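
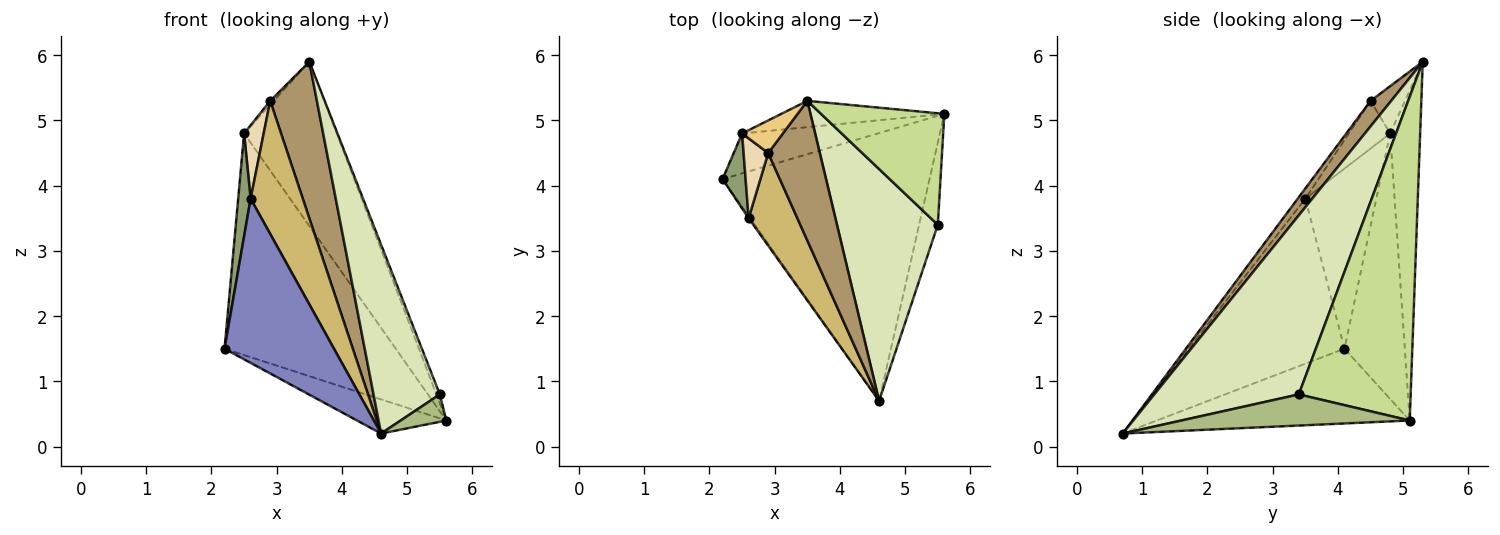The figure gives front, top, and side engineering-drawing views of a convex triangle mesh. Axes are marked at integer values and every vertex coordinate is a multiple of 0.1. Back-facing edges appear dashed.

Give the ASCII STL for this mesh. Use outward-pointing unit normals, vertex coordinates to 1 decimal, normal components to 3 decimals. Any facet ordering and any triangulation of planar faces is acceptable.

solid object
 facet normal -0.337 0.119 -0.934
  outer loop
   vertex 4.6 0.7 0.2
   vertex 2.2 4.1 1.5
   vertex 5.6 5.1 0.4
  endloop
 endfacet
 facet normal -0.818 -0.575 -0.008
  outer loop
   vertex 2.6 3.5 3.8
   vertex 2.2 4.1 1.5
   vertex 4.6 0.7 0.2
  endloop
 endfacet
 facet normal -0.328 0.930 -0.167
  outer loop
   vertex 2.5 4.8 4.8
   vertex 5.6 5.1 0.4
   vertex 2.2 4.1 1.5
  endloop
 endfacet
 facet normal -0.305 0.940 -0.151
  outer loop
   vertex 2.5 4.8 4.8
   vertex 3.5 5.3 5.9
   vertex 5.6 5.1 0.4
  endloop
 endfacet
 facet normal -0.977 -0.171 0.125
  outer loop
   vertex 2.5 4.8 4.8
   vertex 2.2 4.1 1.5
   vertex 2.6 3.5 3.8
  endloop
 endfacet
 facet normal 0.845 -0.169 -0.507
  outer loop
   vertex 5.5 3.4 0.8
   vertex 4.6 0.7 0.2
   vertex 5.6 5.1 0.4
  endloop
 endfacet
 facet normal 0.934 0.029 0.356
  outer loop
   vertex 5.5 3.4 0.8
   vertex 5.6 5.1 0.4
   vertex 3.5 5.3 5.9
  endloop
 endfacet
 facet normal 0.809 -0.371 0.456
  outer loop
   vertex 5.5 3.4 0.8
   vertex 3.5 5.3 5.9
   vertex 4.6 0.7 0.2
  endloop
 endfacet
 facet normal 0.313 -0.709 0.632
  outer loop
   vertex 2.9 4.5 5.3
   vertex 4.6 0.7 0.2
   vertex 3.5 5.3 5.9
  endloop
 endfacet
 facet normal -0.120 -0.815 0.567
  outer loop
   vertex 2.9 4.5 5.3
   vertex 2.6 3.5 3.8
   vertex 4.6 0.7 0.2
  endloop
 endfacet
 facet normal -0.755 0.078 0.651
  outer loop
   vertex 2.9 4.5 5.3
   vertex 3.5 5.3 5.9
   vertex 2.5 4.8 4.8
  endloop
 endfacet
 facet normal -0.819 -0.388 0.422
  outer loop
   vertex 2.9 4.5 5.3
   vertex 2.5 4.8 4.8
   vertex 2.6 3.5 3.8
  endloop
 endfacet
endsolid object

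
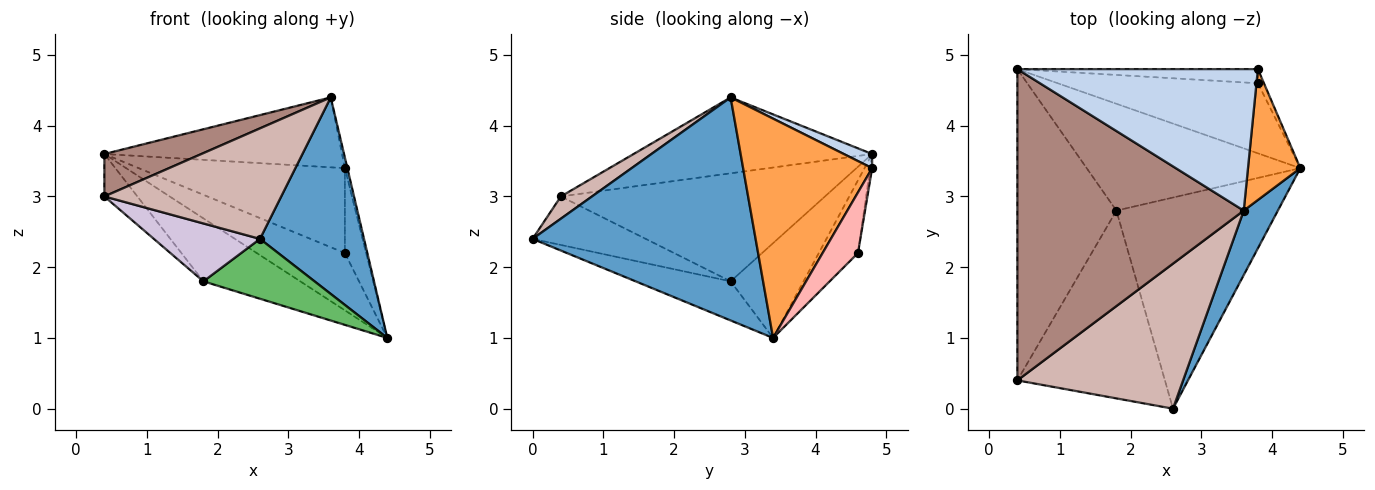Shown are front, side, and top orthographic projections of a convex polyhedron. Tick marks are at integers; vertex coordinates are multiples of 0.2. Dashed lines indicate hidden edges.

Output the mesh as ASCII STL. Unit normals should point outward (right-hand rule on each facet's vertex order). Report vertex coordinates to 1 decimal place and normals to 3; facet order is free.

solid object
 facet normal 0.898 -0.419 0.137
  outer loop
   vertex 3.6 2.8 4.4
   vertex 2.6 0.0 2.4
   vertex 4.4 3.4 1.0
  endloop
 endfacet
 facet normal 0.053 0.442 0.895
  outer loop
   vertex 3.8 4.8 3.4
   vertex 0.4 4.8 3.6
   vertex 3.6 2.8 4.4
  endloop
 endfacet
 facet normal 0.972 0.019 0.232
  outer loop
   vertex 3.8 4.8 3.4
   vertex 3.6 2.8 4.4
   vertex 4.4 3.4 1.0
  endloop
 endfacet
 facet normal -0.357 0.474 -0.805
  outer loop
   vertex 1.8 2.8 1.8
   vertex 0.4 4.8 3.6
   vertex 4.4 3.4 1.0
  endloop
 endfacet
 facet normal -0.227 -0.266 -0.937
  outer loop
   vertex 1.8 2.8 1.8
   vertex 4.4 3.4 1.0
   vertex 2.6 0.0 2.4
  endloop
 endfacet
 facet normal -0.271 0.610 -0.745
  outer loop
   vertex 3.8 4.6 2.2
   vertex 4.4 3.4 1.0
   vertex 0.4 4.8 3.6
  endloop
 endfacet
 facet normal -0.010 0.986 -0.164
  outer loop
   vertex 3.8 4.6 2.2
   vertex 0.4 4.8 3.6
   vertex 3.8 4.8 3.4
  endloop
 endfacet
 facet normal 0.854 0.513 -0.085
  outer loop
   vertex 3.8 4.6 2.2
   vertex 3.8 4.8 3.4
   vertex 4.4 3.4 1.0
  endloop
 endfacet
 facet normal -0.734 0.092 -0.673
  outer loop
   vertex 0.4 0.4 3.0
   vertex 0.4 4.8 3.6
   vertex 1.8 2.8 1.8
  endloop
 endfacet
 facet normal -0.300 -0.281 -0.912
  outer loop
   vertex 0.4 0.4 3.0
   vertex 1.8 2.8 1.8
   vertex 2.6 0.0 2.4
  endloop
 endfacet
 facet normal -0.315 -0.128 0.940
  outer loop
   vertex 0.4 0.4 3.0
   vertex 3.6 2.8 4.4
   vertex 0.4 4.8 3.6
  endloop
 endfacet
 facet normal 0.106 -0.603 0.791
  outer loop
   vertex 0.4 0.4 3.0
   vertex 2.6 0.0 2.4
   vertex 3.6 2.8 4.4
  endloop
 endfacet
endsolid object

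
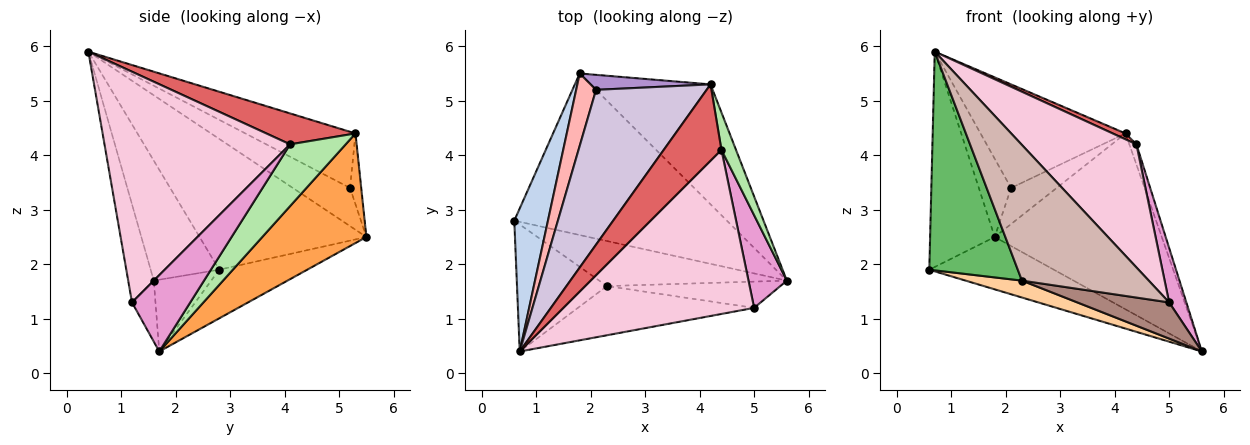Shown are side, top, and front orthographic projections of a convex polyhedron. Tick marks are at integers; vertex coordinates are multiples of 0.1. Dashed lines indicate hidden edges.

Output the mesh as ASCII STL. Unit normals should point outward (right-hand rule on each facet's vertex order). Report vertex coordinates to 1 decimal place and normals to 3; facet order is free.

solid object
 facet normal -0.213 0.301 -0.930
  outer loop
   vertex 1.8 5.5 2.5
   vertex 5.6 1.7 0.4
   vertex 0.6 2.8 1.9
  endloop
 endfacet
 facet normal -0.907 0.351 0.233
  outer loop
   vertex 0.7 0.4 5.9
   vertex 1.8 5.5 2.5
   vertex 0.6 2.8 1.9
  endloop
 endfacet
 facet normal 0.458 0.735 -0.501
  outer loop
   vertex 4.2 5.3 4.4
   vertex 5.6 1.7 0.4
   vertex 1.8 5.5 2.5
  endloop
 endfacet
 facet normal -0.337 -0.331 -0.881
  outer loop
   vertex 2.3 1.6 1.7
   vertex 0.6 2.8 1.9
   vertex 5.6 1.7 0.4
  endloop
 endfacet
 facet normal -0.556 -0.719 -0.417
  outer loop
   vertex 2.3 1.6 1.7
   vertex 0.7 0.4 5.9
   vertex 0.6 2.8 1.9
  endloop
 endfacet
 facet normal 0.966 0.123 0.227
  outer loop
   vertex 4.4 4.1 4.2
   vertex 5.6 1.7 0.4
   vertex 4.2 5.3 4.4
  endloop
 endfacet
 facet normal 0.472 -0.068 0.879
  outer loop
   vertex 4.4 4.1 4.2
   vertex 4.2 5.3 4.4
   vertex 0.7 0.4 5.9
  endloop
 endfacet
 facet normal -0.793 0.447 0.413
  outer loop
   vertex 2.1 5.2 3.4
   vertex 1.8 5.5 2.5
   vertex 0.7 0.4 5.9
  endloop
 endfacet
 facet normal -0.221 0.901 0.374
  outer loop
   vertex 2.1 5.2 3.4
   vertex 4.2 5.3 4.4
   vertex 1.8 5.5 2.5
  endloop
 endfacet
 facet normal -0.389 0.512 0.766
  outer loop
   vertex 2.1 5.2 3.4
   vertex 0.7 0.4 5.9
   vertex 4.2 5.3 4.4
  endloop
 endfacet
 facet normal -0.203 -0.792 -0.575
  outer loop
   vertex 5.0 1.2 1.3
   vertex 2.3 1.6 1.7
   vertex 5.6 1.7 0.4
  endloop
 endfacet
 facet normal -0.186 -0.924 -0.335
  outer loop
   vertex 5.0 1.2 1.3
   vertex 0.7 0.4 5.9
   vertex 2.3 1.6 1.7
  endloop
 endfacet
 facet normal 0.864 -0.255 0.434
  outer loop
   vertex 5.0 1.2 1.3
   vertex 5.6 1.7 0.4
   vertex 4.4 4.1 4.2
  endloop
 endfacet
 facet normal 0.695 -0.431 0.575
  outer loop
   vertex 5.0 1.2 1.3
   vertex 4.4 4.1 4.2
   vertex 0.7 0.4 5.9
  endloop
 endfacet
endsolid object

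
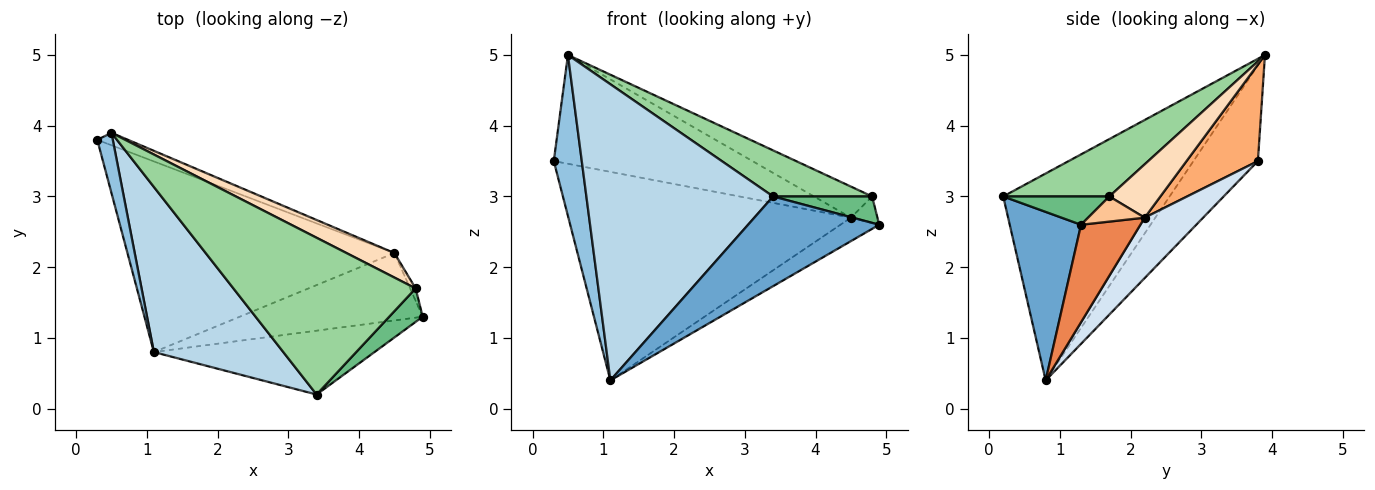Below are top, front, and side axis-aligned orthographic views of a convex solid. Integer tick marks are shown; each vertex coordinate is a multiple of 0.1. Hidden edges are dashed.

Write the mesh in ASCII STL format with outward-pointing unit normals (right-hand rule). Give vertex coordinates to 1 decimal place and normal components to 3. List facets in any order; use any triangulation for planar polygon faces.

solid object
 facet normal 0.405 -0.745 -0.530
  outer loop
   vertex 3.4 0.2 3.0
   vertex 1.1 0.8 0.4
   vertex 4.9 1.3 2.6
  endloop
 endfacet
 facet normal -0.907 -0.394 0.147
  outer loop
   vertex 0.5 3.9 5.0
   vertex 0.3 3.8 3.5
   vertex 1.1 0.8 0.4
  endloop
 endfacet
 facet normal -0.614 -0.689 0.384
  outer loop
   vertex 0.5 3.9 5.0
   vertex 1.1 0.8 0.4
   vertex 3.4 0.2 3.0
  endloop
 endfacet
 facet normal 0.151 0.730 -0.667
  outer loop
   vertex 4.5 2.2 2.7
   vertex 1.1 0.8 0.4
   vertex 0.3 3.8 3.5
  endloop
 endfacet
 facet normal 0.450 0.294 -0.844
  outer loop
   vertex 4.5 2.2 2.7
   vertex 4.9 1.3 2.6
   vertex 1.1 0.8 0.4
  endloop
 endfacet
 facet normal 0.336 0.936 -0.107
  outer loop
   vertex 4.5 2.2 2.7
   vertex 0.3 3.8 3.5
   vertex 0.5 3.9 5.0
  endloop
 endfacet
 facet normal 0.888 0.416 -0.194
  outer loop
   vertex 4.8 1.7 3.0
   vertex 4.9 1.3 2.6
   vertex 4.5 2.2 2.7
  endloop
 endfacet
 facet normal 0.568 0.646 0.510
  outer loop
   vertex 4.8 1.7 3.0
   vertex 4.5 2.2 2.7
   vertex 0.5 3.9 5.0
  endloop
 endfacet
 facet normal 0.553 -0.516 0.654
  outer loop
   vertex 4.8 1.7 3.0
   vertex 3.4 0.2 3.0
   vertex 4.9 1.3 2.6
  endloop
 endfacet
 facet normal 0.289 -0.270 0.918
  outer loop
   vertex 4.8 1.7 3.0
   vertex 0.5 3.9 5.0
   vertex 3.4 0.2 3.0
  endloop
 endfacet
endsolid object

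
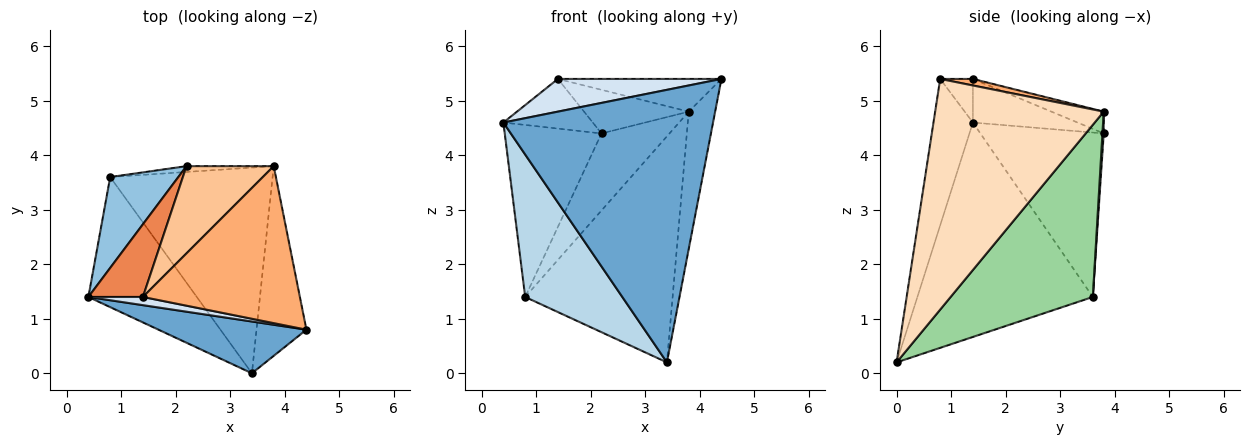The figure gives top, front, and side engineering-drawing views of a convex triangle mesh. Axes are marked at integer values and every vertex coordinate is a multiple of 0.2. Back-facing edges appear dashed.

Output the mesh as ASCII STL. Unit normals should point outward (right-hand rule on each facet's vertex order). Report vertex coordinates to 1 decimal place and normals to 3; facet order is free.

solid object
 facet normal -0.182 -0.966 0.184
  outer loop
   vertex 3.4 0.0 0.2
   vertex 4.4 0.8 5.4
   vertex 0.4 1.4 4.6
  endloop
 endfacet
 facet normal -0.748 0.587 0.310
  outer loop
   vertex 0.8 3.6 1.4
   vertex 0.4 1.4 4.6
   vertex 2.2 3.8 4.4
  endloop
 endfacet
 facet normal -0.800 -0.443 -0.405
  outer loop
   vertex 0.8 3.6 1.4
   vertex 3.4 0.0 0.2
   vertex 0.4 1.4 4.6
  endloop
 endfacet
 facet normal -0.190 -0.952 0.238
  outer loop
   vertex 1.4 1.4 5.4
   vertex 0.4 1.4 4.6
   vertex 4.4 0.8 5.4
  endloop
 endfacet
 facet normal -0.551 0.471 0.689
  outer loop
   vertex 1.4 1.4 5.4
   vertex 2.2 3.8 4.4
   vertex 0.4 1.4 4.6
  endloop
 endfacet
 facet normal 0.041 0.204 0.978
  outer loop
   vertex 3.8 3.8 4.8
   vertex 1.4 1.4 5.4
   vertex 4.4 0.8 5.4
  endloop
 endfacet
 facet normal -0.218 0.436 0.873
  outer loop
   vertex 3.8 3.8 4.8
   vertex 2.2 3.8 4.4
   vertex 1.4 1.4 5.4
  endloop
 endfacet
 facet normal 0.966 0.151 -0.209
  outer loop
   vertex 3.8 3.8 4.8
   vertex 4.4 0.8 5.4
   vertex 3.4 0.0 0.2
  endloop
 endfacet
 facet normal 0.019 0.997 -0.075
  outer loop
   vertex 3.8 3.8 4.8
   vertex 0.8 3.6 1.4
   vertex 2.2 3.8 4.4
  endloop
 endfacet
 facet normal 0.581 0.602 -0.548
  outer loop
   vertex 3.8 3.8 4.8
   vertex 3.4 0.0 0.2
   vertex 0.8 3.6 1.4
  endloop
 endfacet
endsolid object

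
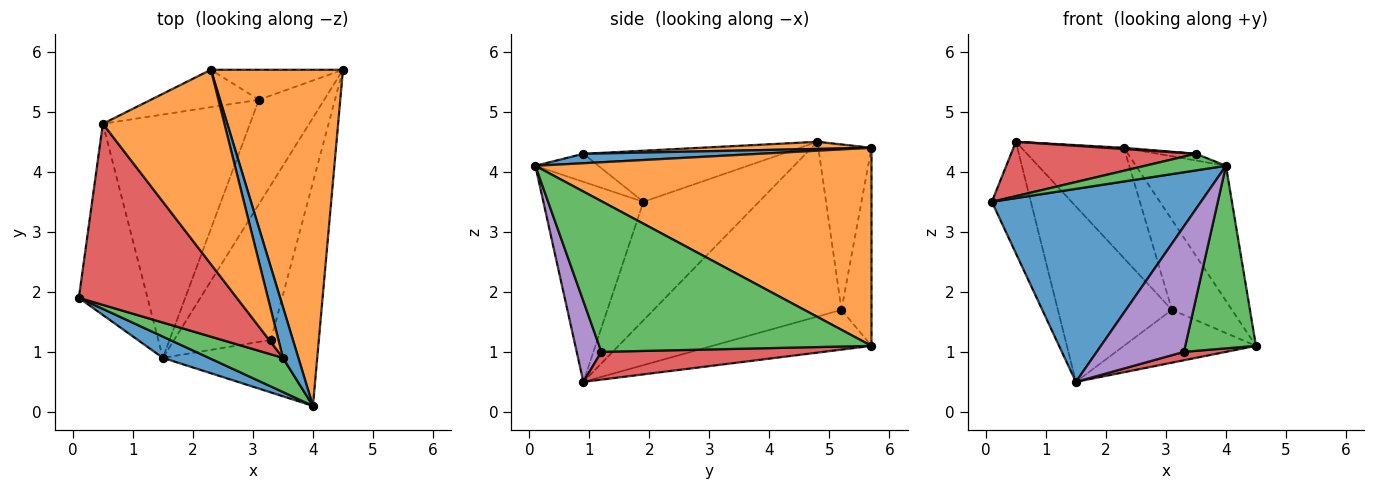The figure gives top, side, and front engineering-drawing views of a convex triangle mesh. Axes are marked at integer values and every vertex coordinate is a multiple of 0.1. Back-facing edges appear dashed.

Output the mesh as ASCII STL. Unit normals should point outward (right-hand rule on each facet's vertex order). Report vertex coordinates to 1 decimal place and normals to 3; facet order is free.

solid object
 facet normal -0.429 -0.898 0.099
  outer loop
   vertex 1.5 0.9 0.5
   vertex 4.0 0.1 4.1
   vertex 0.1 1.9 3.5
  endloop
 endfacet
 facet normal 0.812 0.218 0.541
  outer loop
   vertex 2.3 5.7 4.4
   vertex 4.0 0.1 4.1
   vertex 4.5 5.7 1.1
  endloop
 endfacet
 facet normal 0.925 -0.240 -0.294
  outer loop
   vertex 3.3 1.2 1.0
   vertex 4.5 5.7 1.1
   vertex 4.0 0.1 4.1
  endloop
 endfacet
 facet normal 0.275 -0.052 -0.960
  outer loop
   vertex 3.3 1.2 1.0
   vertex 1.5 0.9 0.5
   vertex 4.5 5.7 1.1
  endloop
 endfacet
 facet normal 0.253 -0.892 -0.374
  outer loop
   vertex 3.3 1.2 1.0
   vertex 4.0 0.1 4.1
   vertex 1.5 0.9 0.5
  endloop
 endfacet
 facet normal -0.831 0.280 -0.481
  outer loop
   vertex 0.5 4.8 4.5
   vertex 1.5 0.9 0.5
   vertex 0.1 1.9 3.5
  endloop
 endfacet
 facet normal -0.429 0.857 -0.286
  outer loop
   vertex 3.1 5.2 1.7
   vertex 2.3 5.7 4.4
   vertex 4.5 5.7 1.1
  endloop
 endfacet
 facet normal -0.441 0.850 -0.288
  outer loop
   vertex 3.1 5.2 1.7
   vertex 0.5 4.8 4.5
   vertex 2.3 5.7 4.4
  endloop
 endfacet
 facet normal -0.478 0.397 -0.784
  outer loop
   vertex 3.1 5.2 1.7
   vertex 4.5 5.7 1.1
   vertex 1.5 0.9 0.5
  endloop
 endfacet
 facet normal -0.694 0.421 -0.584
  outer loop
   vertex 3.1 5.2 1.7
   vertex 1.5 0.9 0.5
   vertex 0.5 4.8 4.5
  endloop
 endfacet
 facet normal 0.518 0.112 0.848
  outer loop
   vertex 3.5 0.9 4.3
   vertex 4.0 0.1 4.1
   vertex 2.3 5.7 4.4
  endloop
 endfacet
 facet normal 0.059 -0.006 0.998
  outer loop
   vertex 3.5 0.9 4.3
   vertex 2.3 5.7 4.4
   vertex 0.5 4.8 4.5
  endloop
 endfacet
 facet normal -0.322 -0.414 0.851
  outer loop
   vertex 3.5 0.9 4.3
   vertex 0.1 1.9 3.5
   vertex 4.0 0.1 4.1
  endloop
 endfacet
 facet normal -0.296 -0.275 0.915
  outer loop
   vertex 3.5 0.9 4.3
   vertex 0.5 4.8 4.5
   vertex 0.1 1.9 3.5
  endloop
 endfacet
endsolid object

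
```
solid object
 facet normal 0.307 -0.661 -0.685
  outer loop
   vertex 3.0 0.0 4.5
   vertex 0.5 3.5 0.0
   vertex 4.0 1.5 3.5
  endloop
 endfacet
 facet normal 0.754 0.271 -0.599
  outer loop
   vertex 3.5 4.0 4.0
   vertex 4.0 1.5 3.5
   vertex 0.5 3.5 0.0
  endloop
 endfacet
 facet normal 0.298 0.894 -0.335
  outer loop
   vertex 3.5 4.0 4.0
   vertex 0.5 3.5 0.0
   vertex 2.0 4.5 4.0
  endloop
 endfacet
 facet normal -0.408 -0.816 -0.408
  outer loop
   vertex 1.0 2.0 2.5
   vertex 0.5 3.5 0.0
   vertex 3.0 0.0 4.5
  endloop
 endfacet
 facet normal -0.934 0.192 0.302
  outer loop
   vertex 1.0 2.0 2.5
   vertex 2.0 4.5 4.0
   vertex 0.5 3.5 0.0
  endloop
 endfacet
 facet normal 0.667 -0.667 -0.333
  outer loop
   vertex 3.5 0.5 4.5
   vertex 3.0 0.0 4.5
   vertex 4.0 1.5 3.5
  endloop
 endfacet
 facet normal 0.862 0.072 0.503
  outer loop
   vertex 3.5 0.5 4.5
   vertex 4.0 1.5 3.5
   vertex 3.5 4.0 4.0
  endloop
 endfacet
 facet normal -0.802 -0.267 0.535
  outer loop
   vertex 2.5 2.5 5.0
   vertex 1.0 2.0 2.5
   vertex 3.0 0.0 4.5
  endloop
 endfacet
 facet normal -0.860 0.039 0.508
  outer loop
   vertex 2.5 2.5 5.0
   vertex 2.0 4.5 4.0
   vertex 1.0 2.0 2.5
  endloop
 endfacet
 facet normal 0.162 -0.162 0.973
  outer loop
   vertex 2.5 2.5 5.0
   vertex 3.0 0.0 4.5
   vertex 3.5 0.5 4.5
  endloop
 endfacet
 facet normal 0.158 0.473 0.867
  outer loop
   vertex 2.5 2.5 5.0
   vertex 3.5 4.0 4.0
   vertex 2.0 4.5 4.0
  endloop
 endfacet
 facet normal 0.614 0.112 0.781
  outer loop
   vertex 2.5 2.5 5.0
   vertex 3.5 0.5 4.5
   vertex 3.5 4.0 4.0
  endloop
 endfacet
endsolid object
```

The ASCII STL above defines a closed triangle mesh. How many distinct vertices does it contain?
8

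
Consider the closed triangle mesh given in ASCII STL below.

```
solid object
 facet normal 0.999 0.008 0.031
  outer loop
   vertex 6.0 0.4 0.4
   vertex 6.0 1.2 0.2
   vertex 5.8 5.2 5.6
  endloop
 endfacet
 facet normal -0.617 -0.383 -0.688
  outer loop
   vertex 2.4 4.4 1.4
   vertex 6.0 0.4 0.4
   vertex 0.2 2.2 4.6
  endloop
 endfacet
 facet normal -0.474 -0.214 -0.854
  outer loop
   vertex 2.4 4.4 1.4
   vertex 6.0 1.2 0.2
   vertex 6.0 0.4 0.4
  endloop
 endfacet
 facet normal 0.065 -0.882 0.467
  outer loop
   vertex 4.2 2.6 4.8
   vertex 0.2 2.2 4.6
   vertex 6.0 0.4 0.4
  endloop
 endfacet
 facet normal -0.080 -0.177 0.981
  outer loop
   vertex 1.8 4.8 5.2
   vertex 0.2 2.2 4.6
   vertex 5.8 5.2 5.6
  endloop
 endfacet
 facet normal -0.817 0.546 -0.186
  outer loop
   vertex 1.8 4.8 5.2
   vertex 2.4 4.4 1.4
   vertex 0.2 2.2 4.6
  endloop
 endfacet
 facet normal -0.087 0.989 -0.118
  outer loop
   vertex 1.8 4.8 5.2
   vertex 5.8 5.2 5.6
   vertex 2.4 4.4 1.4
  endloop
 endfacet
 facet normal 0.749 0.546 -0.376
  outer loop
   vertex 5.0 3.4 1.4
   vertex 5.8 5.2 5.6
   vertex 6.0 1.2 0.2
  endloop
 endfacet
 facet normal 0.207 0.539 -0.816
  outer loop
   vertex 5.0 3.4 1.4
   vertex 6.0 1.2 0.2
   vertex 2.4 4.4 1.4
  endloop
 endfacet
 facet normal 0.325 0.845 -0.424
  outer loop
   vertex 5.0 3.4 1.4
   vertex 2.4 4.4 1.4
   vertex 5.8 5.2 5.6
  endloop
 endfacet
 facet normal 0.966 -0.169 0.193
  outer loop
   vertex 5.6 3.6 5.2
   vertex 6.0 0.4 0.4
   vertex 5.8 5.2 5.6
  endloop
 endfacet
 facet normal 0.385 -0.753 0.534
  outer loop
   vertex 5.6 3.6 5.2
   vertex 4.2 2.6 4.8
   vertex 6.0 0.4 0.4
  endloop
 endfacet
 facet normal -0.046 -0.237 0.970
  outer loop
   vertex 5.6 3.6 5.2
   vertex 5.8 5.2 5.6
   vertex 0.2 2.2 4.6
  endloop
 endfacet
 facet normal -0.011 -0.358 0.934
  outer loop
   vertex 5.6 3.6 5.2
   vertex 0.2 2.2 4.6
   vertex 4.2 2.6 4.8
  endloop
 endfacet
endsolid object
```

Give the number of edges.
21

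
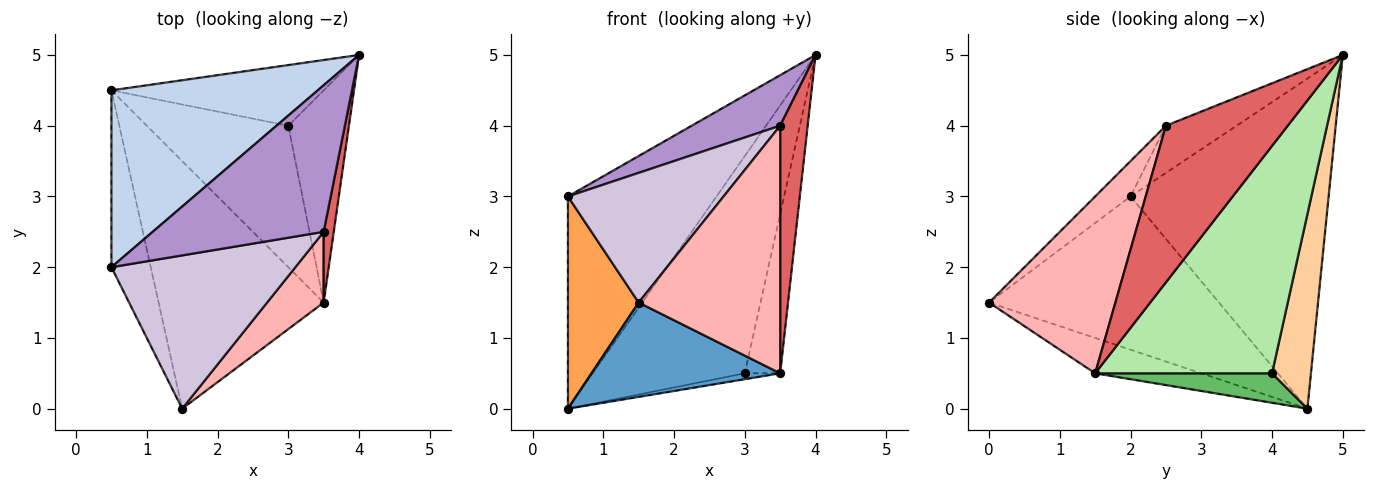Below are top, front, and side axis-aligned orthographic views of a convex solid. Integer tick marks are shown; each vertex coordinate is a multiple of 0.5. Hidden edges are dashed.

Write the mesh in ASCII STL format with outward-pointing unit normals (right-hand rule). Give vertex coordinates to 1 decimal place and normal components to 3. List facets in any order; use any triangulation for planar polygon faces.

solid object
 facet normal -0.196 -0.349 -0.916
  outer loop
   vertex 3.5 1.5 0.5
   vertex 1.5 0.0 1.5
   vertex 0.5 4.5 0.0
  endloop
 endfacet
 facet normal -0.716 0.537 0.447
  outer loop
   vertex 0.5 2.0 3.0
   vertex 4.0 5.0 5.0
   vertex 0.5 4.5 0.0
  endloop
 endfacet
 facet normal -0.928 -0.286 -0.238
  outer loop
   vertex 0.5 2.0 3.0
   vertex 0.5 4.5 0.0
   vertex 1.5 0.0 1.5
  endloop
 endfacet
 facet normal 0.239 0.935 -0.261
  outer loop
   vertex 3.0 4.0 0.5
   vertex 0.5 4.5 0.0
   vertex 4.0 5.0 5.0
  endloop
 endfacet
 facet normal 0.204 0.041 -0.978
  outer loop
   vertex 3.0 4.0 0.5
   vertex 3.5 1.5 0.5
   vertex 0.5 4.5 0.0
  endloop
 endfacet
 facet normal 0.949 0.190 -0.253
  outer loop
   vertex 3.0 4.0 0.5
   vertex 4.0 5.0 5.0
   vertex 3.5 1.5 0.5
  endloop
 endfacet
 facet normal 0.974 -0.220 0.063
  outer loop
   vertex 3.5 2.5 4.0
   vertex 3.5 1.5 0.5
   vertex 4.0 5.0 5.0
  endloop
 endfacet
 facet normal 0.651 -0.730 0.208
  outer loop
   vertex 3.5 2.5 4.0
   vertex 1.5 0.0 1.5
   vertex 3.5 1.5 0.5
  endloop
 endfacet
 facet normal -0.252 -0.315 0.915
  outer loop
   vertex 3.5 2.5 4.0
   vertex 4.0 5.0 5.0
   vertex 0.5 2.0 3.0
  endloop
 endfacet
 facet normal -0.145 -0.639 0.755
  outer loop
   vertex 3.5 2.5 4.0
   vertex 0.5 2.0 3.0
   vertex 1.5 0.0 1.5
  endloop
 endfacet
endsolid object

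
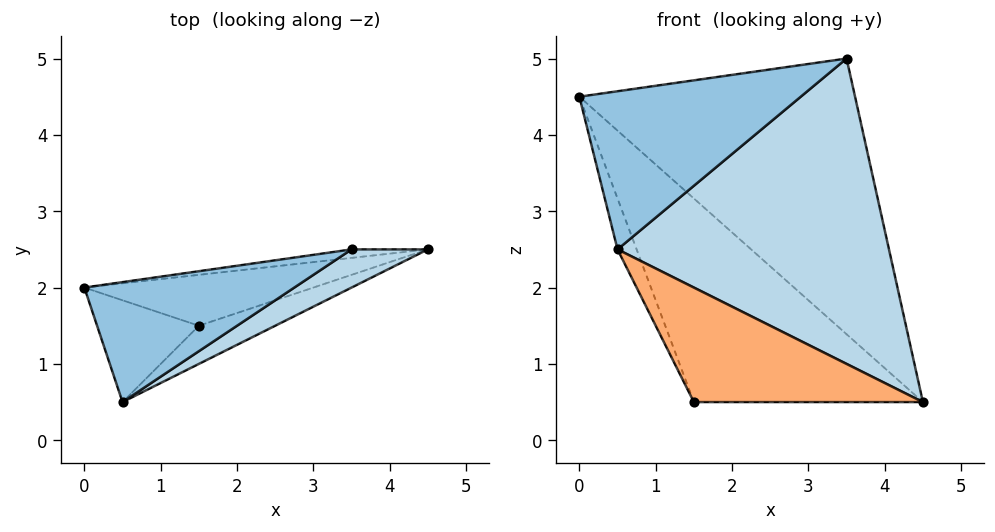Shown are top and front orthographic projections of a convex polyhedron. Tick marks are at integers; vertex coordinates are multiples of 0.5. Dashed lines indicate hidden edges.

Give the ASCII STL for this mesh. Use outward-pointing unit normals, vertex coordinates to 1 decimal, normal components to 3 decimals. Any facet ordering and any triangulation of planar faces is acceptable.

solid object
 facet normal -0.137 0.990 -0.030
  outer loop
   vertex 3.5 2.5 5.0
   vertex 4.5 2.5 0.5
   vertex 0.0 2.0 4.5
  endloop
 endfacet
 facet normal 0.027 -0.796 0.604
  outer loop
   vertex 3.5 2.5 5.0
   vertex 0.0 2.0 4.5
   vertex 0.5 0.5 2.5
  endloop
 endfacet
 facet normal 0.487 -0.866 0.108
  outer loop
   vertex 3.5 2.5 5.0
   vertex 0.5 0.5 2.5
   vertex 4.5 2.5 0.5
  endloop
 endfacet
 facet normal -0.308 0.923 -0.231
  outer loop
   vertex 1.5 1.5 0.5
   vertex 0.0 2.0 4.5
   vertex 4.5 2.5 0.5
  endloop
 endfacet
 facet normal -0.913 0.183 -0.365
  outer loop
   vertex 1.5 1.5 0.5
   vertex 0.5 0.5 2.5
   vertex 0.0 2.0 4.5
  endloop
 endfacet
 facet normal 0.302 -0.905 -0.302
  outer loop
   vertex 1.5 1.5 0.5
   vertex 4.5 2.5 0.5
   vertex 0.5 0.5 2.5
  endloop
 endfacet
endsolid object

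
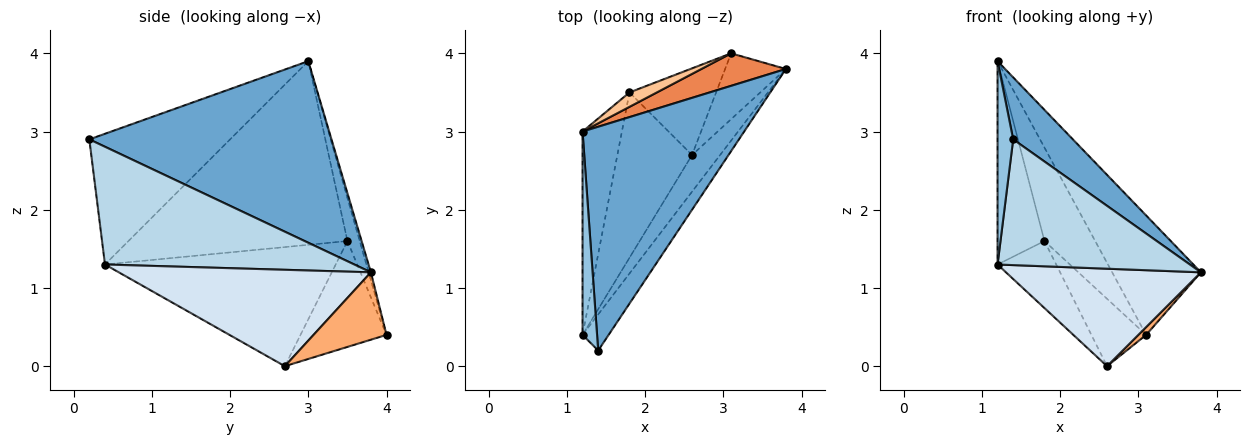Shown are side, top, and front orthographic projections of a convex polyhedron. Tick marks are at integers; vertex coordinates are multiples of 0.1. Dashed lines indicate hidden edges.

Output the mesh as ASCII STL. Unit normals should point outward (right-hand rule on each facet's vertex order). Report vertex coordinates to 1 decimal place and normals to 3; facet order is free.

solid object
 facet normal 0.735 -0.181 0.654
  outer loop
   vertex 1.4 0.2 2.9
   vertex 3.8 3.8 1.2
   vertex 1.2 3.0 3.9
  endloop
 endfacet
 facet normal -0.988 -0.110 0.110
  outer loop
   vertex 1.2 0.4 1.3
   vertex 1.4 0.2 2.9
   vertex 1.2 3.0 3.9
  endloop
 endfacet
 facet normal 0.780 -0.602 -0.173
  outer loop
   vertex 1.2 0.4 1.3
   vertex 3.8 3.8 1.2
   vertex 1.4 0.2 2.9
  endloop
 endfacet
 facet normal 0.771 -0.596 -0.224
  outer loop
   vertex 1.2 0.4 1.3
   vertex 2.6 2.7 0.0
   vertex 3.8 3.8 1.2
  endloop
 endfacet
 facet normal -0.024 0.965 0.262
  outer loop
   vertex 3.1 4.0 0.4
   vertex 1.2 3.0 3.9
   vertex 3.8 3.8 1.2
  endloop
 endfacet
 facet normal 0.740 -0.079 -0.668
  outer loop
   vertex 3.1 4.0 0.4
   vertex 3.8 3.8 1.2
   vertex 2.6 2.7 0.0
  endloop
 endfacet
 facet normal -0.233 0.961 0.148
  outer loop
   vertex 1.8 3.5 1.6
   vertex 1.2 3.0 3.9
   vertex 3.1 4.0 0.4
  endloop
 endfacet
 facet normal -0.694 0.442 -0.568
  outer loop
   vertex 1.8 3.5 1.6
   vertex 3.1 4.0 0.4
   vertex 2.6 2.7 0.0
  endloop
 endfacet
 facet normal -0.957 0.205 -0.205
  outer loop
   vertex 1.8 3.5 1.6
   vertex 1.2 0.4 1.3
   vertex 1.2 3.0 3.9
  endloop
 endfacet
 facet normal -0.828 0.211 -0.519
  outer loop
   vertex 1.8 3.5 1.6
   vertex 2.6 2.7 0.0
   vertex 1.2 0.4 1.3
  endloop
 endfacet
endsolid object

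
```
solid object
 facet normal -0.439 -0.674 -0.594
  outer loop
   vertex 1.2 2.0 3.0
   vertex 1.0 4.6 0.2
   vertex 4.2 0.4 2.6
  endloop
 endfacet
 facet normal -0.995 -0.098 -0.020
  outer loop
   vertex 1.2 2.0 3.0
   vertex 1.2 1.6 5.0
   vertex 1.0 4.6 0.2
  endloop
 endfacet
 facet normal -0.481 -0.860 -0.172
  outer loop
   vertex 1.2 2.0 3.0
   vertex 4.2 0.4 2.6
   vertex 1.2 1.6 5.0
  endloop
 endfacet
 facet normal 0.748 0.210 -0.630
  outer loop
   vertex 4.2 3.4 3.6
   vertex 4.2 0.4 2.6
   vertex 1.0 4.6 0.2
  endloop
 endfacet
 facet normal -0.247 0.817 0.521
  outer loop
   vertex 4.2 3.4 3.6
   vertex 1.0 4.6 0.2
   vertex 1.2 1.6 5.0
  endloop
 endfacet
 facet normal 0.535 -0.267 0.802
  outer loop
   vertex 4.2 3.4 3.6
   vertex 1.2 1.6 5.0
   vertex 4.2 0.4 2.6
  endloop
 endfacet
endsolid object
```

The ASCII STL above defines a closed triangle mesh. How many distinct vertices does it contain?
5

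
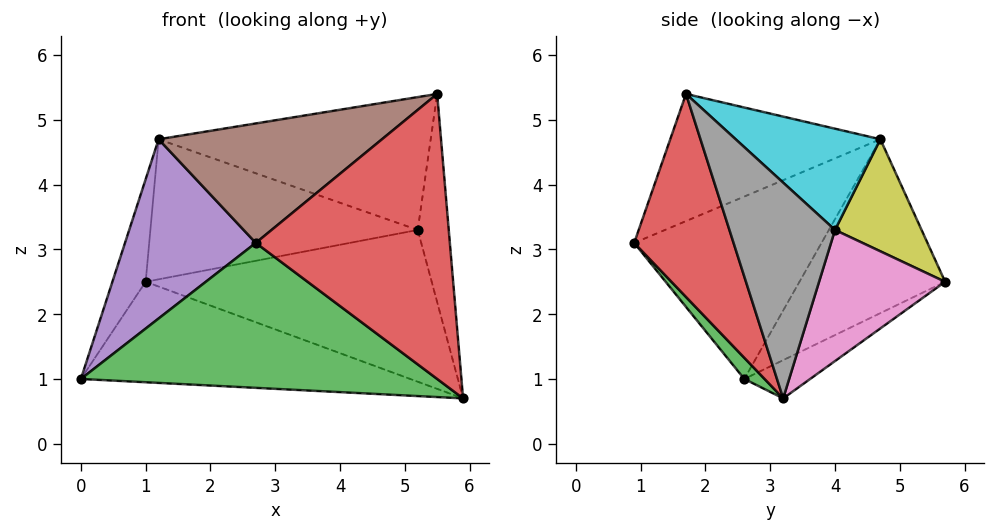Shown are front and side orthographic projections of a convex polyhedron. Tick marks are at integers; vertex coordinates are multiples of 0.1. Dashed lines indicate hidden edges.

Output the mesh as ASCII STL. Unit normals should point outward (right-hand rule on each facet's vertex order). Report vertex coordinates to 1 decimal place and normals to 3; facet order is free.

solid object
 facet normal -0.091 0.457 -0.884
  outer loop
   vertex 1.0 5.7 2.5
   vertex 5.9 3.2 0.7
   vertex 0.0 2.6 1.0
  endloop
 endfacet
 facet normal -0.958 0.219 0.186
  outer loop
   vertex 1.2 4.7 4.7
   vertex 1.0 5.7 2.5
   vertex 0.0 2.6 1.0
  endloop
 endfacet
 facet normal 0.043 -0.749 -0.661
  outer loop
   vertex 2.7 0.9 3.1
   vertex 0.0 2.6 1.0
   vertex 5.9 3.2 0.7
  endloop
 endfacet
 facet normal 0.443 -0.864 -0.238
  outer loop
   vertex 2.7 0.9 3.1
   vertex 5.9 3.2 0.7
   vertex 5.5 1.7 5.4
  endloop
 endfacet
 facet normal -0.706 -0.493 0.509
  outer loop
   vertex 2.7 0.9 3.1
   vertex 1.2 4.7 4.7
   vertex 0.0 2.6 1.0
  endloop
 endfacet
 facet normal -0.464 -0.493 0.736
  outer loop
   vertex 2.7 0.9 3.1
   vertex 5.5 1.7 5.4
   vertex 1.2 4.7 4.7
  endloop
 endfacet
 facet normal 0.397 0.902 -0.170
  outer loop
   vertex 5.2 4.0 3.3
   vertex 5.9 3.2 0.7
   vertex 1.0 5.7 2.5
  endloop
 endfacet
 facet normal 0.946 0.278 0.169
  outer loop
   vertex 5.2 4.0 3.3
   vertex 5.5 1.7 5.4
   vertex 5.9 3.2 0.7
  endloop
 endfacet
 facet normal 0.286 0.882 0.375
  outer loop
   vertex 5.2 4.0 3.3
   vertex 1.0 5.7 2.5
   vertex 1.2 4.7 4.7
  endloop
 endfacet
 facet normal 0.349 0.656 0.669
  outer loop
   vertex 5.2 4.0 3.3
   vertex 1.2 4.7 4.7
   vertex 5.5 1.7 5.4
  endloop
 endfacet
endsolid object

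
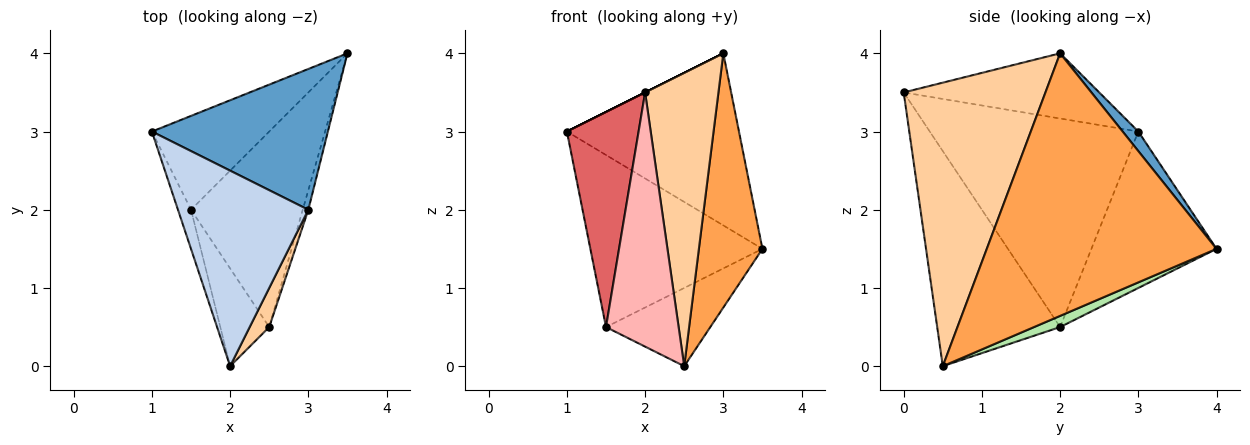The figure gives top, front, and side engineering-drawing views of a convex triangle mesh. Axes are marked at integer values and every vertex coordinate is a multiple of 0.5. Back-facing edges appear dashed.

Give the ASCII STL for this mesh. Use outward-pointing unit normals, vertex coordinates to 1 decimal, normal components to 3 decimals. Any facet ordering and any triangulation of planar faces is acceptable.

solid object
 facet normal 0.070 0.772 0.632
  outer loop
   vertex 3.0 2.0 4.0
   vertex 3.5 4.0 1.5
   vertex 1.0 3.0 3.0
  endloop
 endfacet
 facet normal -0.447 0.000 0.894
  outer loop
   vertex 3.0 2.0 4.0
   vertex 1.0 3.0 3.0
   vertex 2.0 0.0 3.5
  endloop
 endfacet
 facet normal 0.964 -0.267 -0.021
  outer loop
   vertex 3.0 2.0 4.0
   vertex 2.5 0.5 0.0
   vertex 3.5 4.0 1.5
  endloop
 endfacet
 facet normal 0.887 -0.459 0.061
  outer loop
   vertex 3.0 2.0 4.0
   vertex 2.0 0.0 3.5
   vertex 2.5 0.5 0.0
  endloop
 endfacet
 facet normal -0.538 0.740 -0.404
  outer loop
   vertex 1.5 2.0 0.5
   vertex 1.0 3.0 3.0
   vertex 3.5 4.0 1.5
  endloop
 endfacet
 facet normal 0.092 0.370 -0.925
  outer loop
   vertex 1.5 2.0 0.5
   vertex 3.5 4.0 1.5
   vertex 2.5 0.5 0.0
  endloop
 endfacet
 facet normal -0.944 -0.325 -0.059
  outer loop
   vertex 1.5 2.0 0.5
   vertex 2.0 0.0 3.5
   vertex 1.0 3.0 3.0
  endloop
 endfacet
 facet normal -0.845 -0.499 -0.192
  outer loop
   vertex 1.5 2.0 0.5
   vertex 2.5 0.5 0.0
   vertex 2.0 0.0 3.5
  endloop
 endfacet
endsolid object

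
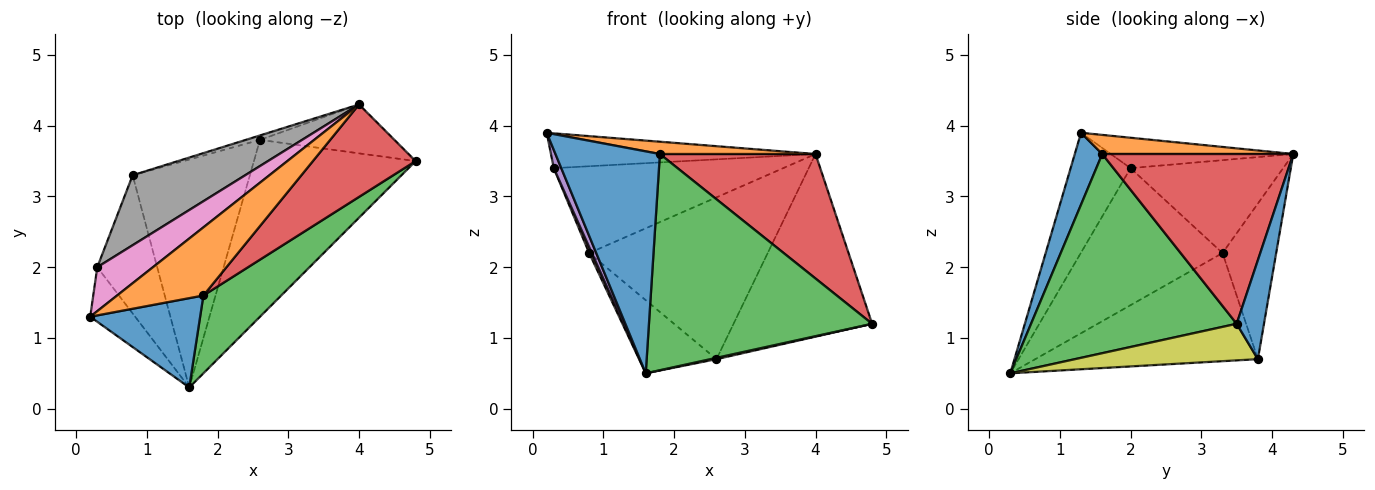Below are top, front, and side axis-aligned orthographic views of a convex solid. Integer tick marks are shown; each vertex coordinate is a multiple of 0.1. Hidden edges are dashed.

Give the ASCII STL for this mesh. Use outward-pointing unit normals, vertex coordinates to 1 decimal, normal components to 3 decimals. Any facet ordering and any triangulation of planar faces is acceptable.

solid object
 facet normal 0.237 -0.901 0.363
  outer loop
   vertex 1.8 1.6 3.6
   vertex 0.2 1.3 3.9
   vertex 1.6 0.3 0.5
  endloop
 endfacet
 facet normal 0.213 -0.173 0.962
  outer loop
   vertex 1.8 1.6 3.6
   vertex 4.0 4.3 3.6
   vertex 0.2 1.3 3.9
  endloop
 endfacet
 facet normal 0.655 -0.711 0.256
  outer loop
   vertex 1.8 1.6 3.6
   vertex 1.6 0.3 0.5
   vertex 4.8 3.5 1.2
  endloop
 endfacet
 facet normal 0.702 -0.572 0.425
  outer loop
   vertex 1.8 1.6 3.6
   vertex 4.8 3.5 1.2
   vertex 4.0 4.3 3.6
  endloop
 endfacet
 facet normal -0.930 -0.116 -0.349
  outer loop
   vertex 0.3 2.0 3.4
   vertex 1.6 0.3 0.5
   vertex 0.2 1.3 3.9
  endloop
 endfacet
 facet normal -0.916 -0.017 -0.401
  outer loop
   vertex 0.3 2.0 3.4
   vertex 0.8 3.3 2.2
   vertex 1.6 0.3 0.5
  endloop
 endfacet
 facet normal -0.394 0.571 0.720
  outer loop
   vertex 0.3 2.0 3.4
   vertex 0.2 1.3 3.9
   vertex 4.0 4.3 3.6
  endloop
 endfacet
 facet normal -0.460 0.691 0.557
  outer loop
   vertex 0.3 2.0 3.4
   vertex 4.0 4.3 3.6
   vertex 0.8 3.3 2.2
  endloop
 endfacet
 facet normal 0.221 -0.007 -0.975
  outer loop
   vertex 2.6 3.8 0.7
   vertex 4.8 3.5 1.2
   vertex 1.6 0.3 0.5
  endloop
 endfacet
 facet normal -0.660 0.229 -0.715
  outer loop
   vertex 2.6 3.8 0.7
   vertex 1.6 0.3 0.5
   vertex 0.8 3.3 2.2
  endloop
 endfacet
 facet normal 0.187 0.949 -0.254
  outer loop
   vertex 2.6 3.8 0.7
   vertex 4.0 4.3 3.6
   vertex 4.8 3.5 1.2
  endloop
 endfacet
 facet normal -0.288 0.957 -0.026
  outer loop
   vertex 2.6 3.8 0.7
   vertex 0.8 3.3 2.2
   vertex 4.0 4.3 3.6
  endloop
 endfacet
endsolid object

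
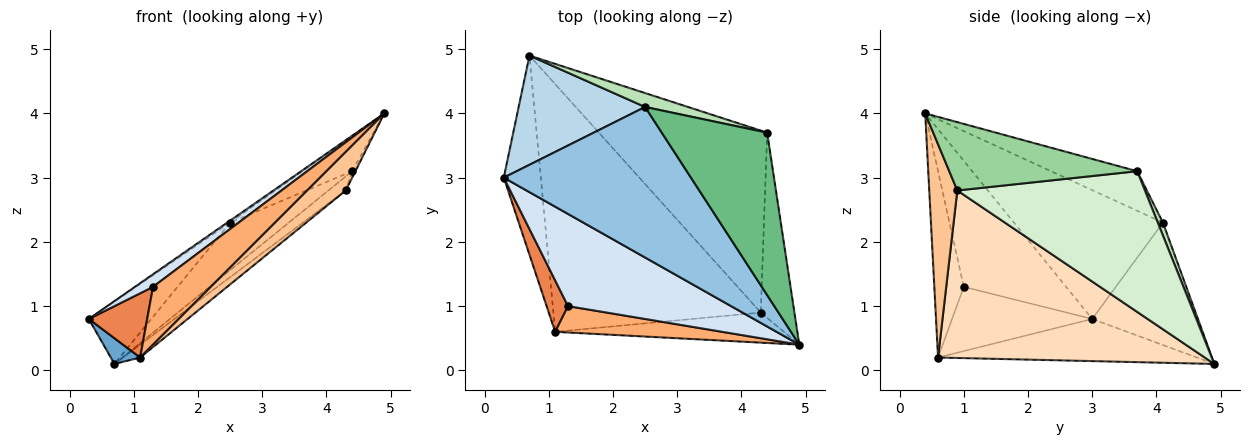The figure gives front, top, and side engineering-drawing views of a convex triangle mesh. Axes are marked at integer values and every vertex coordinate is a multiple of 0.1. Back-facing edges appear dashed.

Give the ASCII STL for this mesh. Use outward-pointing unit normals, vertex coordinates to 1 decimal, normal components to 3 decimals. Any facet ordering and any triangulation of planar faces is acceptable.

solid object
 facet normal -0.748 -0.085 -0.658
  outer loop
   vertex 1.1 0.6 0.2
   vertex 0.3 3.0 0.8
   vertex 0.7 4.9 0.1
  endloop
 endfacet
 facet normal -0.567 0.011 0.824
  outer loop
   vertex 2.5 4.1 2.3
   vertex 0.3 3.0 0.8
   vertex 4.9 0.4 4.0
  endloop
 endfacet
 facet normal -0.643 0.380 0.665
  outer loop
   vertex 2.5 4.1 2.3
   vertex 0.7 4.9 0.1
   vertex 0.3 3.0 0.8
  endloop
 endfacet
 facet normal -0.608 -0.107 0.787
  outer loop
   vertex 1.3 1.0 1.3
   vertex 4.9 0.4 4.0
   vertex 0.3 3.0 0.8
  endloop
 endfacet
 facet normal -0.882 -0.368 0.294
  outer loop
   vertex 1.3 1.0 1.3
   vertex 0.3 3.0 0.8
   vertex 1.1 0.6 0.2
  endloop
 endfacet
 facet normal -0.420 -0.826 0.377
  outer loop
   vertex 1.3 1.0 1.3
   vertex 1.1 0.6 0.2
   vertex 4.9 0.4 4.0
  endloop
 endfacet
 facet normal 0.498 -0.684 -0.534
  outer loop
   vertex 4.3 0.9 2.8
   vertex 4.9 0.4 4.0
   vertex 1.1 0.6 0.2
  endloop
 endfacet
 facet normal 0.628 0.040 -0.777
  outer loop
   vertex 4.3 0.9 2.8
   vertex 1.1 0.6 0.2
   vertex 0.7 4.9 0.1
  endloop
 endfacet
 facet normal -0.345 0.198 0.918
  outer loop
   vertex 4.4 3.7 3.1
   vertex 2.5 4.1 2.3
   vertex 4.9 0.4 4.0
  endloop
 endfacet
 facet normal 0.897 0.015 -0.442
  outer loop
   vertex 4.4 3.7 3.1
   vertex 4.9 0.4 4.0
   vertex 4.3 0.9 2.8
  endloop
 endfacet
 facet normal 0.084 0.957 0.279
  outer loop
   vertex 4.4 3.7 3.1
   vertex 0.7 4.9 0.1
   vertex 2.5 4.1 2.3
  endloop
 endfacet
 facet normal 0.640 0.059 -0.766
  outer loop
   vertex 4.4 3.7 3.1
   vertex 4.3 0.9 2.8
   vertex 0.7 4.9 0.1
  endloop
 endfacet
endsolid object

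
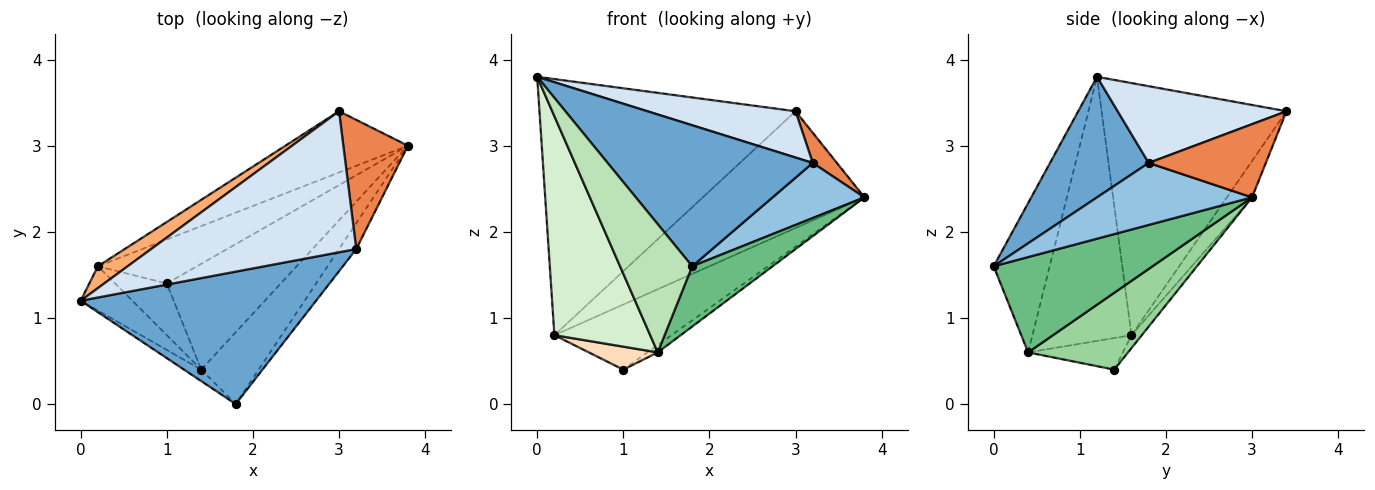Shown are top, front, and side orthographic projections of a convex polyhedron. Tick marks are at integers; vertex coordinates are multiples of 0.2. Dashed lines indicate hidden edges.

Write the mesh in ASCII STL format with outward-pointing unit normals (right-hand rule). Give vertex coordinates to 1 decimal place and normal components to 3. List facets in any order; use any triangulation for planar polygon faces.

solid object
 facet normal 0.331 -0.688 0.646
  outer loop
   vertex 3.2 1.8 2.8
   vertex 0.0 1.2 3.8
   vertex 1.8 0.0 1.6
  endloop
 endfacet
 facet normal 0.837 -0.496 -0.232
  outer loop
   vertex 3.2 1.8 2.8
   vertex 1.8 0.0 1.6
   vertex 3.8 3.0 2.4
  endloop
 endfacet
 facet normal -0.073 0.826 -0.559
  outer loop
   vertex 0.2 1.6 0.8
   vertex 3.8 3.0 2.4
   vertex 1.0 1.4 0.4
  endloop
 endfacet
 facet normal 0.335 -0.294 0.895
  outer loop
   vertex 3.0 3.4 3.4
   vertex 0.0 1.2 3.8
   vertex 3.2 1.8 2.8
  endloop
 endfacet
 facet normal 0.741 -0.153 0.654
  outer loop
   vertex 3.0 3.4 3.4
   vertex 3.2 1.8 2.8
   vertex 3.8 3.0 2.4
  endloop
 endfacet
 facet normal -0.584 0.809 0.069
  outer loop
   vertex 3.0 3.4 3.4
   vertex 0.2 1.6 0.8
   vertex 0.0 1.2 3.8
  endloop
 endfacet
 facet normal -0.137 0.877 -0.460
  outer loop
   vertex 3.0 3.4 3.4
   vertex 3.8 3.0 2.4
   vertex 0.2 1.6 0.8
  endloop
 endfacet
 facet normal -0.488 -0.355 -0.798
  outer loop
   vertex 1.4 0.4 0.6
   vertex 0.2 1.6 0.8
   vertex 1.0 1.4 0.4
  endloop
 endfacet
 facet normal 0.786 -0.398 -0.473
  outer loop
   vertex 1.4 0.4 0.6
   vertex 3.8 3.0 2.4
   vertex 1.8 0.0 1.6
  endloop
 endfacet
 facet normal 0.558 0.058 -0.828
  outer loop
   vertex 1.4 0.4 0.6
   vertex 1.0 1.4 0.4
   vertex 3.8 3.0 2.4
  endloop
 endfacet
 facet normal -0.612 -0.788 -0.071
  outer loop
   vertex 1.4 0.4 0.6
   vertex 1.8 0.0 1.6
   vertex 0.0 1.2 3.8
  endloop
 endfacet
 facet normal -0.712 -0.689 -0.139
  outer loop
   vertex 1.4 0.4 0.6
   vertex 0.0 1.2 3.8
   vertex 0.2 1.6 0.8
  endloop
 endfacet
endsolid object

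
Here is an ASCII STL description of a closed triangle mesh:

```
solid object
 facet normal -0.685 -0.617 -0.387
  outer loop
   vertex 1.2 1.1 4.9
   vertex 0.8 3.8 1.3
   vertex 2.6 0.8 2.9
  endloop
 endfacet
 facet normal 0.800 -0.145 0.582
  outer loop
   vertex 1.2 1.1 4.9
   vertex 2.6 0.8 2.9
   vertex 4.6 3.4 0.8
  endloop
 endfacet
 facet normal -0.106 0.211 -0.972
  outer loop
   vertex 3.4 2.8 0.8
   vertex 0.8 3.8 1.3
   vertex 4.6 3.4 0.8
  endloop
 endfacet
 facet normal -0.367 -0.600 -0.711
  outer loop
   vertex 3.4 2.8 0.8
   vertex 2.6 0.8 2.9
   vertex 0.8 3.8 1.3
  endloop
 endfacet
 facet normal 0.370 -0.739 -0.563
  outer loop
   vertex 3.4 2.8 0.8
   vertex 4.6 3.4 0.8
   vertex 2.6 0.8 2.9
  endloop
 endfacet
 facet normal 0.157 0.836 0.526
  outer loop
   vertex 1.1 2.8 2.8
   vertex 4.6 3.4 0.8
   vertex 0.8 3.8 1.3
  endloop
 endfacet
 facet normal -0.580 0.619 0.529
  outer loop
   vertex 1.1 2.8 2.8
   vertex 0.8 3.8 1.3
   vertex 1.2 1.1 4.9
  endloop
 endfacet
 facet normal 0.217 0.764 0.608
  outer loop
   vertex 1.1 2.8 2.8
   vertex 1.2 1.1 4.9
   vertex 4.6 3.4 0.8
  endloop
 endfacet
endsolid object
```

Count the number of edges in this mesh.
12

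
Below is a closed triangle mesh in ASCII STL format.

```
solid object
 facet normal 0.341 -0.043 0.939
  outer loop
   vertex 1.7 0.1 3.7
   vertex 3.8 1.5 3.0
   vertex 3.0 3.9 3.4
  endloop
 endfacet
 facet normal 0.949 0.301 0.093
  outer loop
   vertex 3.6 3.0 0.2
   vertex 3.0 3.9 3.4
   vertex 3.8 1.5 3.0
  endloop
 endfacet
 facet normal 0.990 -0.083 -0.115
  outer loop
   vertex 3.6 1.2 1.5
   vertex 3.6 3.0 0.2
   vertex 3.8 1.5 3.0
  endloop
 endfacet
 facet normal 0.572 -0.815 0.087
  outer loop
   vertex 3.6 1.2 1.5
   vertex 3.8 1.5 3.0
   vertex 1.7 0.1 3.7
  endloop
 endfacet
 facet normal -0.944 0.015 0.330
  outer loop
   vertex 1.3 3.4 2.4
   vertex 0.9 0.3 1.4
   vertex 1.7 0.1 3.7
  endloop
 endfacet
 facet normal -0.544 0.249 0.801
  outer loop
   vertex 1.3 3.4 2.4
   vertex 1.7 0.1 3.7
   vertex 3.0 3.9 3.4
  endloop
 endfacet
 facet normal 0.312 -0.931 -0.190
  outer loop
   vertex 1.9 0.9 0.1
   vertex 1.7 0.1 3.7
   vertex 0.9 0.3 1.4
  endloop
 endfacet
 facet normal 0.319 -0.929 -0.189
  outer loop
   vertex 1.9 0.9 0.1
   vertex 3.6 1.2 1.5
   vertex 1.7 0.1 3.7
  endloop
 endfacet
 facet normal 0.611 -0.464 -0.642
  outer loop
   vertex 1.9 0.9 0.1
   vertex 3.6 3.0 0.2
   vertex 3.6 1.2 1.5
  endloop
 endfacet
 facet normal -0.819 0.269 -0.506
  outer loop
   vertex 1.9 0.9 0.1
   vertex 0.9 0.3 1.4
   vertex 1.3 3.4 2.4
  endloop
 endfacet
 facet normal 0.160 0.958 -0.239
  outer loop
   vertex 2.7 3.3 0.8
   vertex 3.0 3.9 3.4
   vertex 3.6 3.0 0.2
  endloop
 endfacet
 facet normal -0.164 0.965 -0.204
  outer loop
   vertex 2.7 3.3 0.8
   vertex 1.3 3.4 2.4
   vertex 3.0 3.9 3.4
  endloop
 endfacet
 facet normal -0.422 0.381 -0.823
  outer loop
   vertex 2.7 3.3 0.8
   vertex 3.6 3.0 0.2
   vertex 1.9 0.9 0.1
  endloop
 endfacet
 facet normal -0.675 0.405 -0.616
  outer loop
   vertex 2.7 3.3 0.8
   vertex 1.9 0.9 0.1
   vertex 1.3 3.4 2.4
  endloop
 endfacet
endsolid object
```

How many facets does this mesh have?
14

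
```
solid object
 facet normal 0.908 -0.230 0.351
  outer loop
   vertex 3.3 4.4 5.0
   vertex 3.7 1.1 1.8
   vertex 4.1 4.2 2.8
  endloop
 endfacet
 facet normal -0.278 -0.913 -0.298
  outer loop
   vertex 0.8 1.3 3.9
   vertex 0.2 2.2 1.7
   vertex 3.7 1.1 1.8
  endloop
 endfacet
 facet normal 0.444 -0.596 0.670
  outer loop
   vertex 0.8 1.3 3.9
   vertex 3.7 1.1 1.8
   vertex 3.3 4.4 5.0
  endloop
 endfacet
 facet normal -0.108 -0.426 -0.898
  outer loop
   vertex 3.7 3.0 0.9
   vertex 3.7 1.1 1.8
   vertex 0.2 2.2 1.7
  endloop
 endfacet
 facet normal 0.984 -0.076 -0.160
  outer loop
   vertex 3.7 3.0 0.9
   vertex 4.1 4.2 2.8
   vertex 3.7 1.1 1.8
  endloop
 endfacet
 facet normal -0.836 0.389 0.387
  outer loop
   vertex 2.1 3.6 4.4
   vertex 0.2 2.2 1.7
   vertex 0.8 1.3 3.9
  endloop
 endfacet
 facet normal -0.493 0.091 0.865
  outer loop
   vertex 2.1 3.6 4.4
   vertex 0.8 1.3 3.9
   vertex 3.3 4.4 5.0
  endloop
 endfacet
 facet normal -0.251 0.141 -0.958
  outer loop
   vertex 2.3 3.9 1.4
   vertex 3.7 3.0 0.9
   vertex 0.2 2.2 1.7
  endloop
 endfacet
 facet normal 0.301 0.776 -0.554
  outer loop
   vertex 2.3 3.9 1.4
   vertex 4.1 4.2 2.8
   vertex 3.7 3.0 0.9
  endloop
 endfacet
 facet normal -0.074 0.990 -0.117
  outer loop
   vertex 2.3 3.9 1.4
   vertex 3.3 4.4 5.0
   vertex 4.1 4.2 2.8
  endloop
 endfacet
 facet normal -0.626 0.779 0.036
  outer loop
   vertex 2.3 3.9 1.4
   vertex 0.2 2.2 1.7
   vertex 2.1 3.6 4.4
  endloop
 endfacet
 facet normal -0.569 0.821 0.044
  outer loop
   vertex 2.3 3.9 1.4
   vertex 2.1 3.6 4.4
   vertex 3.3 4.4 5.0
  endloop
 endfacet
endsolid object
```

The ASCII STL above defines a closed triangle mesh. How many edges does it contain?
18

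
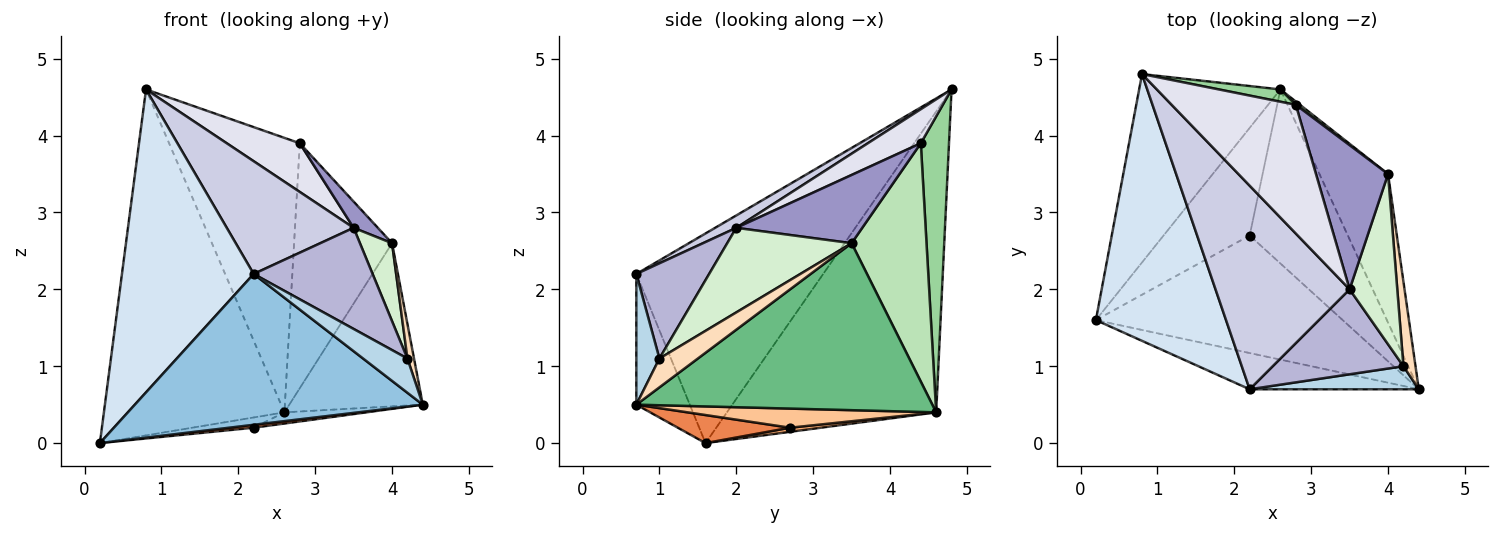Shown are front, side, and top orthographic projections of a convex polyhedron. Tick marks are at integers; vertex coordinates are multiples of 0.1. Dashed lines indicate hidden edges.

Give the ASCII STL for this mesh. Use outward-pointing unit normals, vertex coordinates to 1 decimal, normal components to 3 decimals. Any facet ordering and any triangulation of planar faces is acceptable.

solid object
 facet normal -0.713 0.615 -0.335
  outer loop
   vertex 2.6 4.6 0.4
   vertex 0.2 1.6 0.0
   vertex 0.8 4.8 4.6
  endloop
 endfacet
 facet normal -0.178 -0.957 -0.230
  outer loop
   vertex 2.2 0.7 2.2
   vertex 0.2 1.6 0.0
   vertex 4.4 0.7 0.5
  endloop
 endfacet
 facet normal 0.396 -0.762 0.513
  outer loop
   vertex 2.2 0.7 2.2
   vertex 4.4 0.7 0.5
   vertex 4.2 1.0 1.1
  endloop
 endfacet
 facet normal -0.729 -0.514 0.452
  outer loop
   vertex 2.2 0.7 2.2
   vertex 0.8 4.8 4.6
   vertex 0.2 1.6 0.0
  endloop
 endfacet
 facet normal 0.113 -0.025 -0.993
  outer loop
   vertex 2.2 2.7 0.2
   vertex 4.4 0.7 0.5
   vertex 0.2 1.6 0.0
  endloop
 endfacet
 facet normal 0.047 0.095 -0.994
  outer loop
   vertex 2.2 2.7 0.2
   vertex 0.2 1.6 0.0
   vertex 2.6 4.6 0.4
  endloop
 endfacet
 facet normal 0.191 0.063 -0.980
  outer loop
   vertex 2.2 2.7 0.2
   vertex 2.6 4.6 0.4
   vertex 4.4 0.7 0.5
  endloop
 endfacet
 facet normal 0.911 -0.156 0.382
  outer loop
   vertex 4.0 3.5 2.6
   vertex 4.2 1.0 1.1
   vertex 4.4 0.7 0.5
  endloop
 endfacet
 facet normal 0.854 0.385 -0.351
  outer loop
   vertex 4.0 3.5 2.6
   vertex 4.4 0.7 0.5
   vertex 2.6 4.6 0.4
  endloop
 endfacet
 facet normal 0.211 0.977 0.044
  outer loop
   vertex 2.8 4.4 3.9
   vertex 2.6 4.6 0.4
   vertex 0.8 4.8 4.6
  endloop
 endfacet
 facet normal 0.607 0.794 0.011
  outer loop
   vertex 2.8 4.4 3.9
   vertex 4.0 3.5 2.6
   vertex 2.6 4.6 0.4
  endloop
 endfacet
 facet normal 0.850 -0.219 0.479
  outer loop
   vertex 3.5 2.0 2.8
   vertex 4.2 1.0 1.1
   vertex 4.0 3.5 2.6
  endloop
 endfacet
 facet normal 0.682 -0.131 0.720
  outer loop
   vertex 3.5 2.0 2.8
   vertex 4.0 3.5 2.6
   vertex 2.8 4.4 3.9
  endloop
 endfacet
 facet normal 0.424 -0.693 0.583
  outer loop
   vertex 3.5 2.0 2.8
   vertex 2.2 0.7 2.2
   vertex 4.2 1.0 1.1
  endloop
 endfacet
 facet normal 0.080 -0.483 0.872
  outer loop
   vertex 3.5 2.0 2.8
   vertex 0.8 4.8 4.6
   vertex 2.2 0.7 2.2
  endloop
 endfacet
 facet normal 0.249 -0.343 0.906
  outer loop
   vertex 3.5 2.0 2.8
   vertex 2.8 4.4 3.9
   vertex 0.8 4.8 4.6
  endloop
 endfacet
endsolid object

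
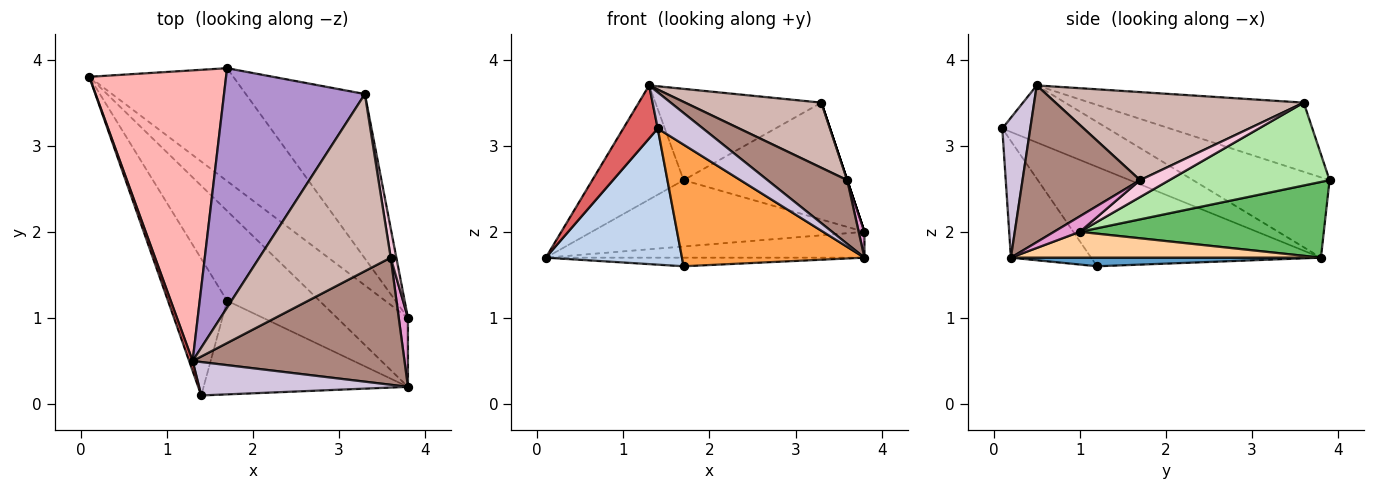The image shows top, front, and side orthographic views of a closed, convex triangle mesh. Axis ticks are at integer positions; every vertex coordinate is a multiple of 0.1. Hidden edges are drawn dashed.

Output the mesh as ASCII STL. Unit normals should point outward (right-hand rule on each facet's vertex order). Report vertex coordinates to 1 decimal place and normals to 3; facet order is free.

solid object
 facet normal 0.092 0.095 -0.991
  outer loop
   vertex 1.7 1.2 1.6
   vertex 0.1 3.8 1.7
   vertex 3.8 0.2 1.7
  endloop
 endfacet
 facet normal -0.766 -0.454 -0.456
  outer loop
   vertex 1.7 1.2 1.6
   vertex 1.4 0.1 3.2
   vertex 0.1 3.8 1.7
  endloop
 endfacet
 facet normal -0.329 -0.748 -0.576
  outer loop
   vertex 1.7 1.2 1.6
   vertex 3.8 0.2 1.7
   vertex 1.4 0.1 3.2
  endloop
 endfacet
 facet normal 0.323 0.332 -0.886
  outer loop
   vertex 3.8 1.0 2.0
   vertex 3.8 0.2 1.7
   vertex 0.1 3.8 1.7
  endloop
 endfacet
 facet normal 0.413 0.461 -0.785
  outer loop
   vertex 3.8 1.0 2.0
   vertex 0.1 3.8 1.7
   vertex 1.7 3.9 2.6
  endloop
 endfacet
 facet normal 0.493 0.504 -0.709
  outer loop
   vertex 3.8 1.0 2.0
   vertex 1.7 3.9 2.6
   vertex 3.3 3.6 3.5
  endloop
 endfacet
 facet normal -0.949 -0.310 0.058
  outer loop
   vertex 1.3 0.5 3.7
   vertex 0.1 3.8 1.7
   vertex 1.4 0.1 3.2
  endloop
 endfacet
 facet normal -0.480 0.321 0.817
  outer loop
   vertex 1.3 0.5 3.7
   vertex 1.7 3.9 2.6
   vertex 0.1 3.8 1.7
  endloop
 endfacet
 facet normal -0.417 0.324 0.849
  outer loop
   vertex 1.3 0.5 3.7
   vertex 3.3 3.6 3.5
   vertex 1.7 3.9 2.6
  endloop
 endfacet
 facet normal 0.414 -0.669 0.618
  outer loop
   vertex 1.3 0.5 3.7
   vertex 1.4 0.1 3.2
   vertex 3.8 0.2 1.7
  endloop
 endfacet
 facet normal 0.552 -0.374 0.746
  outer loop
   vertex 3.6 1.7 2.6
   vertex 1.3 0.5 3.7
   vertex 3.8 0.2 1.7
  endloop
 endfacet
 facet normal 0.532 -0.292 0.794
  outer loop
   vertex 3.6 1.7 2.6
   vertex 3.3 3.6 3.5
   vertex 1.3 0.5 3.7
  endloop
 endfacet
 facet normal 0.845 -0.188 0.501
  outer loop
   vertex 3.6 1.7 2.6
   vertex 3.8 0.2 1.7
   vertex 3.8 1.0 2.0
  endloop
 endfacet
 facet normal 0.949 0.000 0.316
  outer loop
   vertex 3.6 1.7 2.6
   vertex 3.8 1.0 2.0
   vertex 3.3 3.6 3.5
  endloop
 endfacet
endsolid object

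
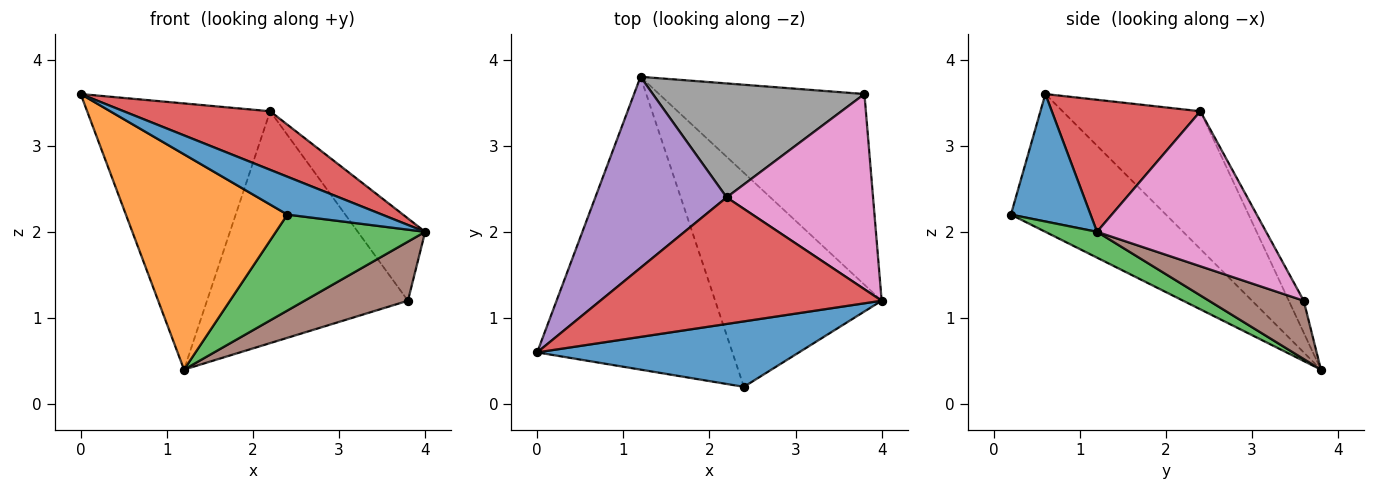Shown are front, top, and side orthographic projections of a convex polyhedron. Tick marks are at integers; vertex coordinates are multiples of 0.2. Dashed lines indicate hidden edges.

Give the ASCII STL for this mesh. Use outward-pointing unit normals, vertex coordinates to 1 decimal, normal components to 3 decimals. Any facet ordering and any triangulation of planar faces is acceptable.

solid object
 facet normal 0.388 -0.462 0.798
  outer loop
   vertex 2.4 0.2 2.2
   vertex 4.0 1.2 2.0
   vertex 0.0 0.6 3.6
  endloop
 endfacet
 facet normal -0.494 -0.515 -0.700
  outer loop
   vertex 2.4 0.2 2.2
   vertex 0.0 0.6 3.6
   vertex 1.2 3.8 0.4
  endloop
 endfacet
 facet normal 0.140 -0.405 -0.903
  outer loop
   vertex 2.4 0.2 2.2
   vertex 1.2 3.8 0.4
   vertex 4.0 1.2 2.0
  endloop
 endfacet
 facet normal 0.392 -0.386 0.835
  outer loop
   vertex 2.2 2.4 3.4
   vertex 0.0 0.6 3.6
   vertex 4.0 1.2 2.0
  endloop
 endfacet
 facet normal -0.522 0.693 0.497
  outer loop
   vertex 2.2 2.4 3.4
   vertex 1.2 3.8 0.4
   vertex 0.0 0.6 3.6
  endloop
 endfacet
 facet normal 0.262 -0.286 -0.922
  outer loop
   vertex 3.8 3.6 1.2
   vertex 4.0 1.2 2.0
   vertex 1.2 3.8 0.4
  endloop
 endfacet
 facet normal 0.698 0.278 0.660
  outer loop
   vertex 3.8 3.6 1.2
   vertex 2.2 2.4 3.4
   vertex 4.0 1.2 2.0
  endloop
 endfacet
 facet normal -0.067 0.895 0.440
  outer loop
   vertex 3.8 3.6 1.2
   vertex 1.2 3.8 0.4
   vertex 2.2 2.4 3.4
  endloop
 endfacet
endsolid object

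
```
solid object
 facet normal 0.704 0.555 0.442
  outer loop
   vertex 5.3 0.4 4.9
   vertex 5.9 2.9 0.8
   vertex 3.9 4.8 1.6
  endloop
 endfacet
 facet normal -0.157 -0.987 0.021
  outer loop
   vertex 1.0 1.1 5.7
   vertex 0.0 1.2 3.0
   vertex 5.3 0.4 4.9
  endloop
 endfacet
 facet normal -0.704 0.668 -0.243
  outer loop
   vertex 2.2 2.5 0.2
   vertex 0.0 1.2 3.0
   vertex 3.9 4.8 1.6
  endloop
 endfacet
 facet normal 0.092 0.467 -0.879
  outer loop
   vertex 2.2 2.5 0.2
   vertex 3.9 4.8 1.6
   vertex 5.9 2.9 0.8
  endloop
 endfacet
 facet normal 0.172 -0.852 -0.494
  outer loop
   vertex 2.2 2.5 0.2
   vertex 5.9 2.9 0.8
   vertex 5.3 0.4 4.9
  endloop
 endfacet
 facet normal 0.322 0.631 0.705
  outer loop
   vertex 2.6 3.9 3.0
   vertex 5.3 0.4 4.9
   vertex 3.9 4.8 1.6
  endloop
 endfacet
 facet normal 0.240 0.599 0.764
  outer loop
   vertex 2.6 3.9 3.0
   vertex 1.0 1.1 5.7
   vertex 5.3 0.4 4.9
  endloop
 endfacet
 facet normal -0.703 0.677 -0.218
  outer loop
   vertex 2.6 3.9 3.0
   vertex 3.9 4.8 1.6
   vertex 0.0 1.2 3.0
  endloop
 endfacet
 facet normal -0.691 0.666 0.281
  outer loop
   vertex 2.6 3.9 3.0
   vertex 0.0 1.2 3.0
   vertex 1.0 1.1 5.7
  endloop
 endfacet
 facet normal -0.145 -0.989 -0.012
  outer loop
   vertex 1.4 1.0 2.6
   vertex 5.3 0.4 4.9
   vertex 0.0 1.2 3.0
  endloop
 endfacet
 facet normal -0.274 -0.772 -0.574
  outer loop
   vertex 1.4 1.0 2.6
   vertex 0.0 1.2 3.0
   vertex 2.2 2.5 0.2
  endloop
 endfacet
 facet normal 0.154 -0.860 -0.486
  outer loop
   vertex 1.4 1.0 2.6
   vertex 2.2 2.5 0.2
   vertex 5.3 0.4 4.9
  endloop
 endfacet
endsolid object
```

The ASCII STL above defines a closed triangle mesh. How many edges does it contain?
18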